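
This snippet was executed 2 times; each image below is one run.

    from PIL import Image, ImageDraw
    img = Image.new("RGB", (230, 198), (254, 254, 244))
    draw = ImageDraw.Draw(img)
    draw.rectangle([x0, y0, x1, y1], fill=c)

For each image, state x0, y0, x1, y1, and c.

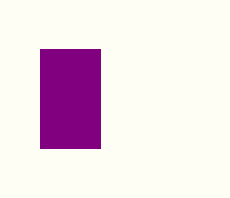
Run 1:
x0 = 40, y0 = 49, x1 = 100, y1 = 148, c = 'purple'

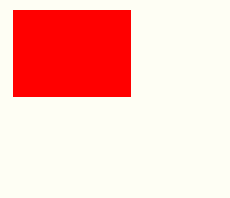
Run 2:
x0 = 13; y0 = 10; x1 = 130; y1 = 96; c = 'red'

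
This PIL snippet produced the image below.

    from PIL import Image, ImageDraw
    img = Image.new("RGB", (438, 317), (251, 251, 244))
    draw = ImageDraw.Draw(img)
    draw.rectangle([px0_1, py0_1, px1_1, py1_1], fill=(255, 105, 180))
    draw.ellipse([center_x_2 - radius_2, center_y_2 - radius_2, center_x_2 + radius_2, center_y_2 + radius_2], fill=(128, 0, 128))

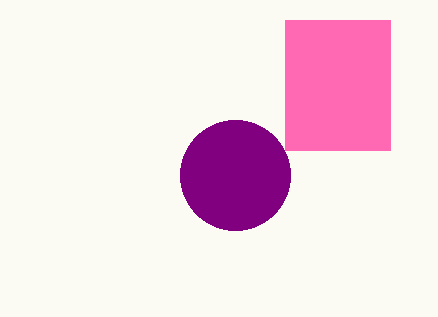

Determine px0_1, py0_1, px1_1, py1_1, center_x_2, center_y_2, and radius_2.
px0_1 = 285
py0_1 = 20
px1_1 = 390
py1_1 = 150
center_x_2 = 235
center_y_2 = 175
radius_2 = 55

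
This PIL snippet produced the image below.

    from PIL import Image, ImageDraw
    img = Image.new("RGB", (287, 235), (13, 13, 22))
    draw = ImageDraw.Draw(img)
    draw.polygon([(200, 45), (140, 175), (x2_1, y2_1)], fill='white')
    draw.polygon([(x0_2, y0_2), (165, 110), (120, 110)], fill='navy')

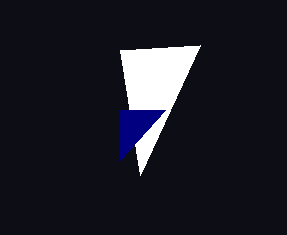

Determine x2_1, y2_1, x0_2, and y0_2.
x2_1 = 120; y2_1 = 50; x0_2 = 120; y0_2 = 160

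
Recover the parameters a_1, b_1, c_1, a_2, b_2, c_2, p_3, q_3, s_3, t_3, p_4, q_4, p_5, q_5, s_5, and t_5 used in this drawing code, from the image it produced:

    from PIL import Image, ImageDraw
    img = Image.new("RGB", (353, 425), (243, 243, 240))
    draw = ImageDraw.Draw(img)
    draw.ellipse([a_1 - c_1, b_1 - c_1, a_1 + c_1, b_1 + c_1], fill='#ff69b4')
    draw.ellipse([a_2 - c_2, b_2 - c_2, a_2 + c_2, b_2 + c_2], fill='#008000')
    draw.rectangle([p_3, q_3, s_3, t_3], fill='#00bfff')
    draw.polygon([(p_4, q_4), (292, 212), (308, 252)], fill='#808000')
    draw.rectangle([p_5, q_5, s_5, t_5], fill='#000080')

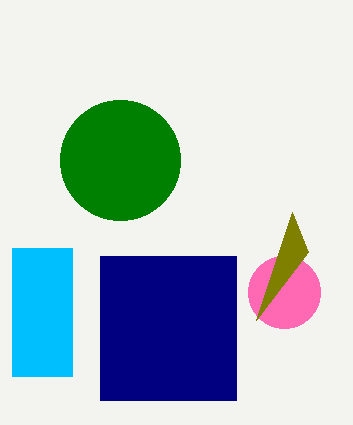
a_1 = 284; b_1 = 292; c_1 = 36; a_2 = 120; b_2 = 160; c_2 = 60; p_3 = 12; q_3 = 248; s_3 = 72; t_3 = 376; p_4 = 256; q_4 = 320; p_5 = 100; q_5 = 256; s_5 = 236; t_5 = 400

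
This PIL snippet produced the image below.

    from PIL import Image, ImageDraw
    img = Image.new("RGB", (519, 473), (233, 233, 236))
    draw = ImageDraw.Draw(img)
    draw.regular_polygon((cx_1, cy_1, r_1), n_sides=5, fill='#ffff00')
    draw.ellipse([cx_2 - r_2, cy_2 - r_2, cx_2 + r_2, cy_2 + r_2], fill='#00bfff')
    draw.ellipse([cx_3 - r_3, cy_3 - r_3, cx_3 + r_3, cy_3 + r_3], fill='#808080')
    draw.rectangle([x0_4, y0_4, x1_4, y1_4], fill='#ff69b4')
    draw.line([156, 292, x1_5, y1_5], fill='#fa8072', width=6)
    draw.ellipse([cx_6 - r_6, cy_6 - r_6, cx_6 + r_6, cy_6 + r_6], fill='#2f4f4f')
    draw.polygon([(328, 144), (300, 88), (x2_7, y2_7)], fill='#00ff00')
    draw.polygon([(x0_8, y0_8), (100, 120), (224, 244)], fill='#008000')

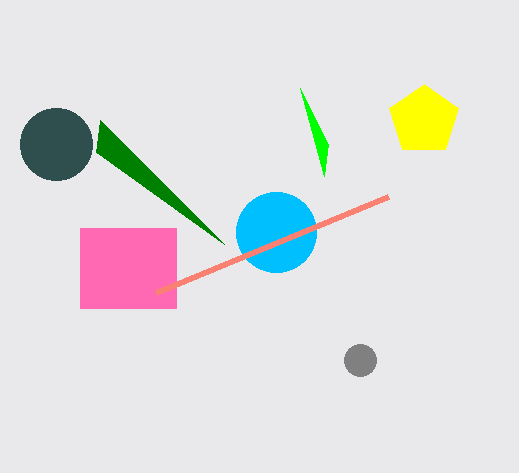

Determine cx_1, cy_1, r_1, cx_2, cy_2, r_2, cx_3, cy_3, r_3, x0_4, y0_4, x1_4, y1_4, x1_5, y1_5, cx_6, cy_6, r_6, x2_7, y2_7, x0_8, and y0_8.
cx_1 = 424
cy_1 = 120
r_1 = 36
cx_2 = 276
cy_2 = 232
r_2 = 40
cx_3 = 360
cy_3 = 360
r_3 = 16
x0_4 = 80
y0_4 = 228
x1_4 = 176
y1_4 = 308
x1_5 = 388
y1_5 = 196
cx_6 = 56
cy_6 = 144
r_6 = 36
x2_7 = 324
y2_7 = 176
x0_8 = 96
y0_8 = 152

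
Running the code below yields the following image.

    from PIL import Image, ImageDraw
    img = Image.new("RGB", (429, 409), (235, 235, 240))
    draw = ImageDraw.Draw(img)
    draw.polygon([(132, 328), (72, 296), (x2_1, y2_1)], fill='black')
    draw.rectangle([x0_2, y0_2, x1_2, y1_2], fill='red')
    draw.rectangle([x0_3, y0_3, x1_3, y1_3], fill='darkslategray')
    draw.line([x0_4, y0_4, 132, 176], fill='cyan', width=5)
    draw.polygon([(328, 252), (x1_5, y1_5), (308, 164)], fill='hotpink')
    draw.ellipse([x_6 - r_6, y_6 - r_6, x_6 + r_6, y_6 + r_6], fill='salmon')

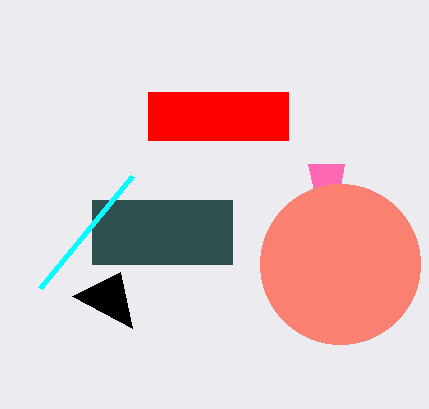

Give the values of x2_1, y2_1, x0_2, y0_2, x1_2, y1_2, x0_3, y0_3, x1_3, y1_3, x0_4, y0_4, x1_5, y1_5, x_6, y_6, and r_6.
x2_1 = 120, y2_1 = 272, x0_2 = 148, y0_2 = 92, x1_2 = 288, y1_2 = 140, x0_3 = 92, y0_3 = 200, x1_3 = 232, y1_3 = 264, x0_4 = 40, y0_4 = 288, x1_5 = 344, y1_5 = 164, x_6 = 340, y_6 = 264, r_6 = 80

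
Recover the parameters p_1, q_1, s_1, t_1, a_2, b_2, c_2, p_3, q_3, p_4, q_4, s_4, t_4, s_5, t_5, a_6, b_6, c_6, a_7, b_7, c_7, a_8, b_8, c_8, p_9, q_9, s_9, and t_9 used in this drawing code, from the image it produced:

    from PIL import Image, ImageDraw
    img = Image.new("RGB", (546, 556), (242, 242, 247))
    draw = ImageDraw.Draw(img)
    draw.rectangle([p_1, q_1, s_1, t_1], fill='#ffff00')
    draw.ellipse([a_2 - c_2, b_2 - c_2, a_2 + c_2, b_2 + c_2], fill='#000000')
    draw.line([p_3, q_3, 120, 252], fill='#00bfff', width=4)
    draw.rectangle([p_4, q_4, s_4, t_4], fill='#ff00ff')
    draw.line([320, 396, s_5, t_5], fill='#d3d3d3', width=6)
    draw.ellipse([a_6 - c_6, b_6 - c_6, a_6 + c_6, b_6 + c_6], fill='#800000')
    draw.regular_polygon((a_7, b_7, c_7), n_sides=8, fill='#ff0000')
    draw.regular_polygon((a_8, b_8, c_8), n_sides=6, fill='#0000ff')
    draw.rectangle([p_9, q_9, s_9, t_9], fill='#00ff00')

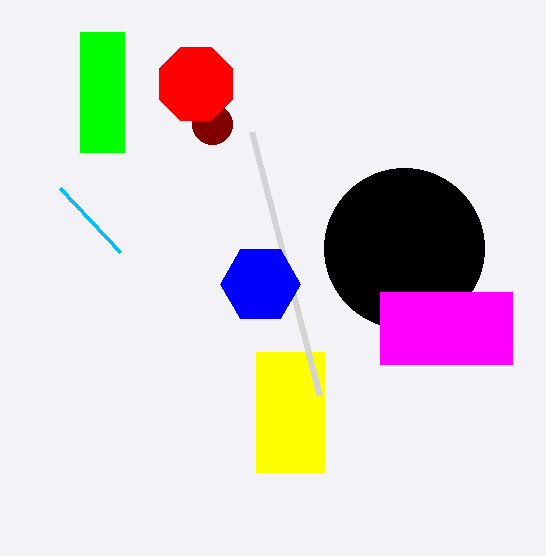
p_1 = 256; q_1 = 352; s_1 = 324; t_1 = 472; a_2 = 404; b_2 = 248; c_2 = 80; p_3 = 60; q_3 = 188; p_4 = 380; q_4 = 292; s_4 = 512; t_4 = 364; s_5 = 252; t_5 = 132; a_6 = 212; b_6 = 124; c_6 = 20; a_7 = 196; b_7 = 84; c_7 = 40; a_8 = 260; b_8 = 284; c_8 = 40; p_9 = 80; q_9 = 32; s_9 = 124; t_9 = 152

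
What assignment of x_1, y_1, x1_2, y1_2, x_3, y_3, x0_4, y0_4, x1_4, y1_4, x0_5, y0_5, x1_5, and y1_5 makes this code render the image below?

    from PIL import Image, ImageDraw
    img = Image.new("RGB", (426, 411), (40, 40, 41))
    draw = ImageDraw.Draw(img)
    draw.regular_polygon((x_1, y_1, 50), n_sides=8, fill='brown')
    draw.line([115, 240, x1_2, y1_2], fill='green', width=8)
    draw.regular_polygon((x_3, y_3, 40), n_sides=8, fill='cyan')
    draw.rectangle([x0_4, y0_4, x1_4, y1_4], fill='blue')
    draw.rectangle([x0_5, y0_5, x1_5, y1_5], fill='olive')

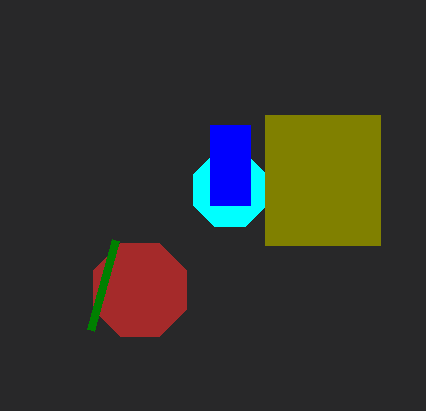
x_1 = 140; y_1 = 290; x1_2 = 90; y1_2 = 330; x_3 = 230; y_3 = 190; x0_4 = 210; y0_4 = 125; x1_4 = 250; y1_4 = 205; x0_5 = 265; y0_5 = 115; x1_5 = 380; y1_5 = 245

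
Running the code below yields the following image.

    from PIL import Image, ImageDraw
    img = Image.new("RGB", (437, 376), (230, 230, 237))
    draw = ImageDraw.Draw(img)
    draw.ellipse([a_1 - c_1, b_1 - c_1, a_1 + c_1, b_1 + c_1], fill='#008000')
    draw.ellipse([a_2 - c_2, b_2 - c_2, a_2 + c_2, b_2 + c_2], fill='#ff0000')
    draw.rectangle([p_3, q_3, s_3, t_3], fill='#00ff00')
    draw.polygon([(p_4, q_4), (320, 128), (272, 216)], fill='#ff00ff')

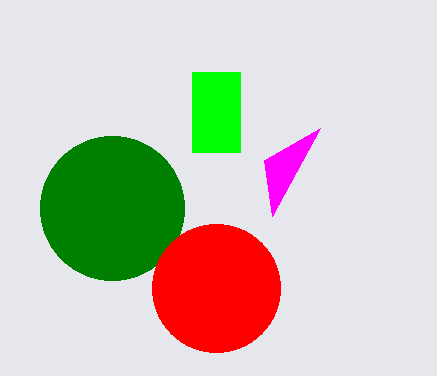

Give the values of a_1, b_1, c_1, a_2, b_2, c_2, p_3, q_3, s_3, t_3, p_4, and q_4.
a_1 = 112, b_1 = 208, c_1 = 72, a_2 = 216, b_2 = 288, c_2 = 64, p_3 = 192, q_3 = 72, s_3 = 240, t_3 = 152, p_4 = 264, q_4 = 160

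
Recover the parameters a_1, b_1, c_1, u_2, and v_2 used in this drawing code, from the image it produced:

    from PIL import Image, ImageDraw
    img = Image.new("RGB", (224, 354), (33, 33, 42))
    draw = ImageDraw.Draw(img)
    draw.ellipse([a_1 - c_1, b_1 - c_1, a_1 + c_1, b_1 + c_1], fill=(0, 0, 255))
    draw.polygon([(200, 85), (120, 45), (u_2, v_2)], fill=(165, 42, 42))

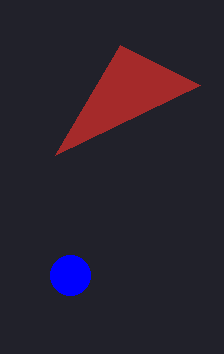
a_1 = 70
b_1 = 275
c_1 = 20
u_2 = 55
v_2 = 155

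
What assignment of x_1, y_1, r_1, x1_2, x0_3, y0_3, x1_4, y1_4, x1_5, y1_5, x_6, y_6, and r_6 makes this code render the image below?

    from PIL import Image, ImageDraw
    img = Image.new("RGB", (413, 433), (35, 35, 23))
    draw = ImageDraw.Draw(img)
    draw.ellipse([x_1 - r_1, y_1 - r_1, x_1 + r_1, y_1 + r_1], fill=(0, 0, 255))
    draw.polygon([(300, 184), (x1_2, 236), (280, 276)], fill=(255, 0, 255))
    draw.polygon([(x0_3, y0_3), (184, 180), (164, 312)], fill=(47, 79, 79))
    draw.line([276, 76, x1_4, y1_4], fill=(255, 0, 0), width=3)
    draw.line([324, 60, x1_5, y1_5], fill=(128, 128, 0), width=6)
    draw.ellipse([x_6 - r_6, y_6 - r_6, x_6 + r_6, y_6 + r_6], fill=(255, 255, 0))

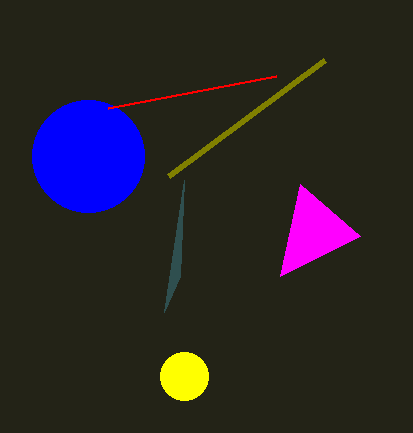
x_1 = 88
y_1 = 156
r_1 = 56
x1_2 = 360
x0_3 = 180
y0_3 = 276
x1_4 = 108
y1_4 = 108
x1_5 = 168
y1_5 = 176
x_6 = 184
y_6 = 376
r_6 = 24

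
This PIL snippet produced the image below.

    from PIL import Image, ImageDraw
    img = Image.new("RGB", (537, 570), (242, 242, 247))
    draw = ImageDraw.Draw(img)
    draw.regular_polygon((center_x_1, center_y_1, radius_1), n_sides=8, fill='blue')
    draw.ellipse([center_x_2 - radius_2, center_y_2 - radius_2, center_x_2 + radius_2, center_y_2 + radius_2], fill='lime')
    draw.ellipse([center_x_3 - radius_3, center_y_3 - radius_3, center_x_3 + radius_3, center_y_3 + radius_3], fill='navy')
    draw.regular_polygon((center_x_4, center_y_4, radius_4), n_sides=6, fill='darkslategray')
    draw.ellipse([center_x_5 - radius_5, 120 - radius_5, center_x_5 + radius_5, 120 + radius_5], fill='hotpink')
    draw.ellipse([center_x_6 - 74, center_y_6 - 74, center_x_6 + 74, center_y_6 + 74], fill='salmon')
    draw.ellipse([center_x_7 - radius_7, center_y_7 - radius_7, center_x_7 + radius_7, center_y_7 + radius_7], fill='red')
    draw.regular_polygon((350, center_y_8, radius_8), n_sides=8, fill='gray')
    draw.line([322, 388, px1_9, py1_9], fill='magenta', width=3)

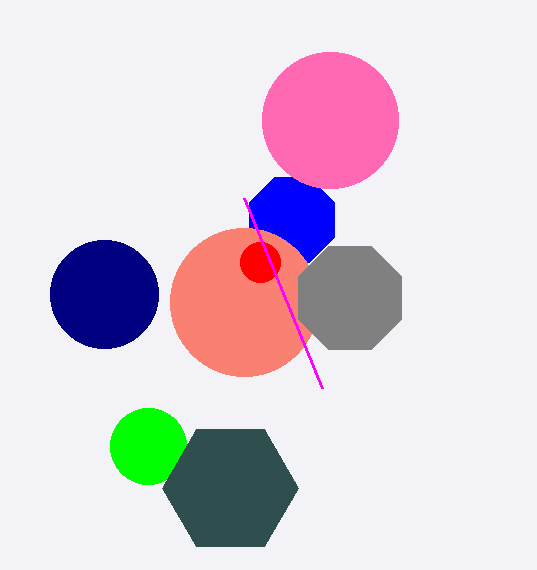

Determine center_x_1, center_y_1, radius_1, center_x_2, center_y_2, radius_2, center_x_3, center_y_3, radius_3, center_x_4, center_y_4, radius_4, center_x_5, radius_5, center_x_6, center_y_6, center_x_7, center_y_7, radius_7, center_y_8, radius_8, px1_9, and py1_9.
center_x_1 = 292
center_y_1 = 220
radius_1 = 46
center_x_2 = 148
center_y_2 = 446
radius_2 = 38
center_x_3 = 104
center_y_3 = 294
radius_3 = 54
center_x_4 = 230
center_y_4 = 488
radius_4 = 68
center_x_5 = 330
radius_5 = 68
center_x_6 = 244
center_y_6 = 302
center_x_7 = 260
center_y_7 = 262
radius_7 = 20
center_y_8 = 298
radius_8 = 56
px1_9 = 244
py1_9 = 198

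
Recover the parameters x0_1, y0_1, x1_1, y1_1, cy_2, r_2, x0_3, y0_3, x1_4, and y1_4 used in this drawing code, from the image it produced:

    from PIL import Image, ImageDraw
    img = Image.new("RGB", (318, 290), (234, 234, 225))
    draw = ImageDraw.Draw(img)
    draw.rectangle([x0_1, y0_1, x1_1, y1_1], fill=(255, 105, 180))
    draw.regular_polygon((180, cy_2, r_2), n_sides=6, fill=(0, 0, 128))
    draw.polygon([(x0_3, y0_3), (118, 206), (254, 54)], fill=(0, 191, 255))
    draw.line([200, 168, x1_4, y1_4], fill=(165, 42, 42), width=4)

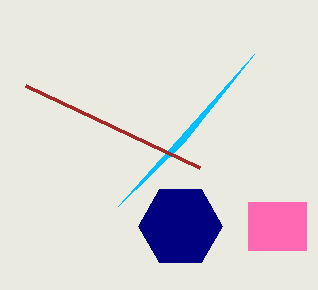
x0_1 = 248; y0_1 = 202; x1_1 = 306; y1_1 = 250; cy_2 = 226; r_2 = 42; x0_3 = 184; y0_3 = 142; x1_4 = 26; y1_4 = 86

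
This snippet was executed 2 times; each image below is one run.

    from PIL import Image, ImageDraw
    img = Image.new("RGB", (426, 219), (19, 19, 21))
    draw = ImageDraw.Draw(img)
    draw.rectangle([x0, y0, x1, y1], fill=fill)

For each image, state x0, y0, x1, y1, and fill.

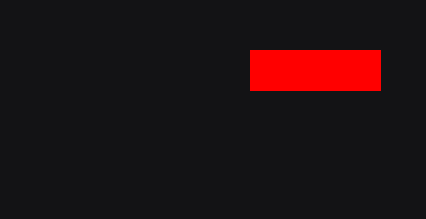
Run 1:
x0 = 250
y0 = 50
x1 = 380
y1 = 90
fill = 'red'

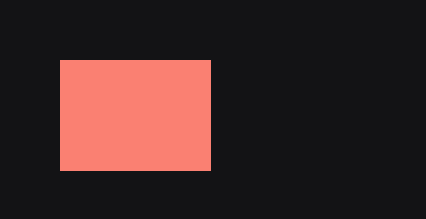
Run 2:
x0 = 60
y0 = 60
x1 = 210
y1 = 170
fill = 'salmon'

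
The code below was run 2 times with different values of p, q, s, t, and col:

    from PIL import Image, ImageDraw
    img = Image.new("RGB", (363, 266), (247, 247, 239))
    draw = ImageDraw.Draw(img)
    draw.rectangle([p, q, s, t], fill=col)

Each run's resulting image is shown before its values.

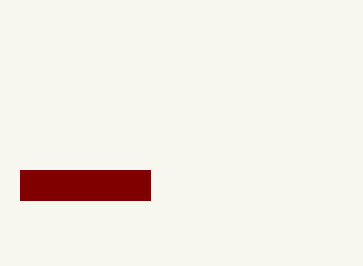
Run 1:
p = 20; q = 170; s = 150; t = 200; col = 'maroon'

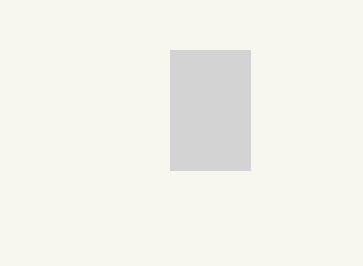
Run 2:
p = 170; q = 50; s = 250; t = 170; col = 'lightgray'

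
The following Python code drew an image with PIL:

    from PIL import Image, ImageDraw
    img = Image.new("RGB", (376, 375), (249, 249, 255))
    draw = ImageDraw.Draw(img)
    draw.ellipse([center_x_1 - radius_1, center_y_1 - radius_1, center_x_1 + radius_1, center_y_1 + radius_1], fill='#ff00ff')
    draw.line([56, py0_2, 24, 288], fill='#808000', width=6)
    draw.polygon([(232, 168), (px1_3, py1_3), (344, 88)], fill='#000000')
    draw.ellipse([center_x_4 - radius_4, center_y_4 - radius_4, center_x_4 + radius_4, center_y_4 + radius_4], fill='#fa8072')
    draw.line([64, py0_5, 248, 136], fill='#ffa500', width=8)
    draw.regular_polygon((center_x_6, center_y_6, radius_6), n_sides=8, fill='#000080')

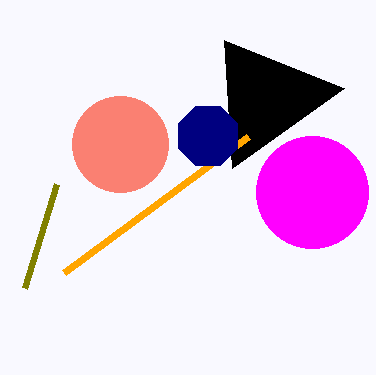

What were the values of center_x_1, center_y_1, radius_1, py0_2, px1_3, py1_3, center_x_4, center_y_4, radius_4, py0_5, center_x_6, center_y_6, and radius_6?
center_x_1 = 312; center_y_1 = 192; radius_1 = 56; py0_2 = 184; px1_3 = 224; py1_3 = 40; center_x_4 = 120; center_y_4 = 144; radius_4 = 48; py0_5 = 272; center_x_6 = 208; center_y_6 = 136; radius_6 = 32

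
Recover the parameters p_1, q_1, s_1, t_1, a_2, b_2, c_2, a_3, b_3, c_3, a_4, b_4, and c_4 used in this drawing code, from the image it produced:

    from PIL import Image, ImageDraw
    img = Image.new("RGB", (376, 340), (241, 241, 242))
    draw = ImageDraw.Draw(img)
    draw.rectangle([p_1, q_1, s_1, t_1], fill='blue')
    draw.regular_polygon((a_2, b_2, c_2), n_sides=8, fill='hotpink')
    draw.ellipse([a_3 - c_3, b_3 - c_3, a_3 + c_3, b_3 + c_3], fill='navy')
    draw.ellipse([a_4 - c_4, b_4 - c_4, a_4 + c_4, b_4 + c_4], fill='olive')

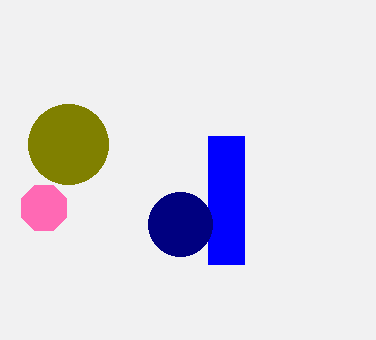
p_1 = 208; q_1 = 136; s_1 = 244; t_1 = 264; a_2 = 44; b_2 = 208; c_2 = 24; a_3 = 180; b_3 = 224; c_3 = 32; a_4 = 68; b_4 = 144; c_4 = 40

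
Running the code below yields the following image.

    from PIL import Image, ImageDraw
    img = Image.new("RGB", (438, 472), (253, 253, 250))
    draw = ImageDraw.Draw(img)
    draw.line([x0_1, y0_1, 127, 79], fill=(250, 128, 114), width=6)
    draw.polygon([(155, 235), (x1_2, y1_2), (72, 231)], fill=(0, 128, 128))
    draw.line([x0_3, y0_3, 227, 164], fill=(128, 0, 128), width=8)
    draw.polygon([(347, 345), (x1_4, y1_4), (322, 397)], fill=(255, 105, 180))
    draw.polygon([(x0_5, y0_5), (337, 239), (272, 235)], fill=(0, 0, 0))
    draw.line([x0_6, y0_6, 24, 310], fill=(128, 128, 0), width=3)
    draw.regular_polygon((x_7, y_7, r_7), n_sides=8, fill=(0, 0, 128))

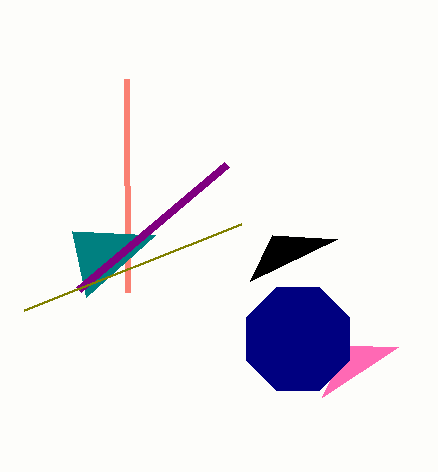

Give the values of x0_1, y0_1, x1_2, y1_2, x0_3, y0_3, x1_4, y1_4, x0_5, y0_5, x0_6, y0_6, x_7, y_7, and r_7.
x0_1 = 128; y0_1 = 292; x1_2 = 86; y1_2 = 297; x0_3 = 79; y0_3 = 289; x1_4 = 398; y1_4 = 347; x0_5 = 250; y0_5 = 281; x0_6 = 241; y0_6 = 224; x_7 = 298; y_7 = 339; r_7 = 56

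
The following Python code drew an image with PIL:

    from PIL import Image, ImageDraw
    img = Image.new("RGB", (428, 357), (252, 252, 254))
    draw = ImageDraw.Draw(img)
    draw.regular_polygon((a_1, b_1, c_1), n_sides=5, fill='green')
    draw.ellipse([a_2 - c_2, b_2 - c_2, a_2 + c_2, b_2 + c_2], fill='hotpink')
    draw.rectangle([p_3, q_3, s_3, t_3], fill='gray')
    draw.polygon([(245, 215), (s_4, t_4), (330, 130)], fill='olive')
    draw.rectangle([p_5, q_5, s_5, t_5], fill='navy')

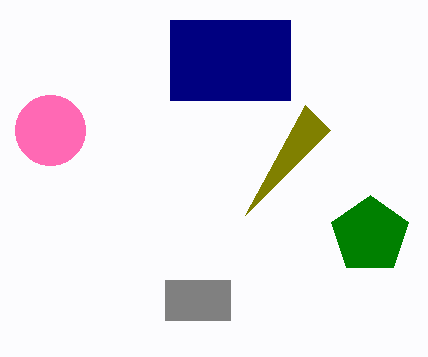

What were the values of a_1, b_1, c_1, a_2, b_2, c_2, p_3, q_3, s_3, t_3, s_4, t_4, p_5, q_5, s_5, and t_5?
a_1 = 370; b_1 = 235; c_1 = 40; a_2 = 50; b_2 = 130; c_2 = 35; p_3 = 165; q_3 = 280; s_3 = 230; t_3 = 320; s_4 = 305; t_4 = 105; p_5 = 170; q_5 = 20; s_5 = 290; t_5 = 100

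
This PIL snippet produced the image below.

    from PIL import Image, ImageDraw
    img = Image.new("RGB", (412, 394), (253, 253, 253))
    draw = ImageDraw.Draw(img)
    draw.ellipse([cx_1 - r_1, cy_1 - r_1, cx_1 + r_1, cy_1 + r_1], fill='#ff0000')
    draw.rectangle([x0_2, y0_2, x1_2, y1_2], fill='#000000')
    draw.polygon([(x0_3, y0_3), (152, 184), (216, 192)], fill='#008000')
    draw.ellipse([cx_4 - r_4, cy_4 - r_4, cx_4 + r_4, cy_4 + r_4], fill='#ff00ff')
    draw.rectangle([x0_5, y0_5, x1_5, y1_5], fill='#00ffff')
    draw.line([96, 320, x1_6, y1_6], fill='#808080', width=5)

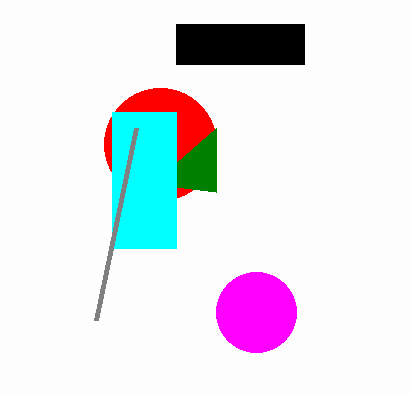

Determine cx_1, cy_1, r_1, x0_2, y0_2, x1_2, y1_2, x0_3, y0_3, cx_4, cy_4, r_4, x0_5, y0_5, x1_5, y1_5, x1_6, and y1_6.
cx_1 = 160; cy_1 = 144; r_1 = 56; x0_2 = 176; y0_2 = 24; x1_2 = 304; y1_2 = 64; x0_3 = 216; y0_3 = 128; cx_4 = 256; cy_4 = 312; r_4 = 40; x0_5 = 112; y0_5 = 112; x1_5 = 176; y1_5 = 248; x1_6 = 136; y1_6 = 128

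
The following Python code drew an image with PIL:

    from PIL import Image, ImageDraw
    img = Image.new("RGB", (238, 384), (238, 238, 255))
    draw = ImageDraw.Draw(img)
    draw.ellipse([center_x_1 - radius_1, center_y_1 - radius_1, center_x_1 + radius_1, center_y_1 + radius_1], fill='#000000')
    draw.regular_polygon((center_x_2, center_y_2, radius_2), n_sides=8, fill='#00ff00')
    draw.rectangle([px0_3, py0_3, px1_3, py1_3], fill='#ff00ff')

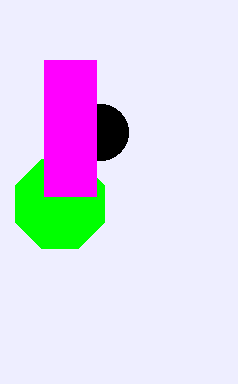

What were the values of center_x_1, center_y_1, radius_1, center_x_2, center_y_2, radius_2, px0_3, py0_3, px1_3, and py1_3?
center_x_1 = 100; center_y_1 = 132; radius_1 = 28; center_x_2 = 60; center_y_2 = 204; radius_2 = 48; px0_3 = 44; py0_3 = 60; px1_3 = 96; py1_3 = 196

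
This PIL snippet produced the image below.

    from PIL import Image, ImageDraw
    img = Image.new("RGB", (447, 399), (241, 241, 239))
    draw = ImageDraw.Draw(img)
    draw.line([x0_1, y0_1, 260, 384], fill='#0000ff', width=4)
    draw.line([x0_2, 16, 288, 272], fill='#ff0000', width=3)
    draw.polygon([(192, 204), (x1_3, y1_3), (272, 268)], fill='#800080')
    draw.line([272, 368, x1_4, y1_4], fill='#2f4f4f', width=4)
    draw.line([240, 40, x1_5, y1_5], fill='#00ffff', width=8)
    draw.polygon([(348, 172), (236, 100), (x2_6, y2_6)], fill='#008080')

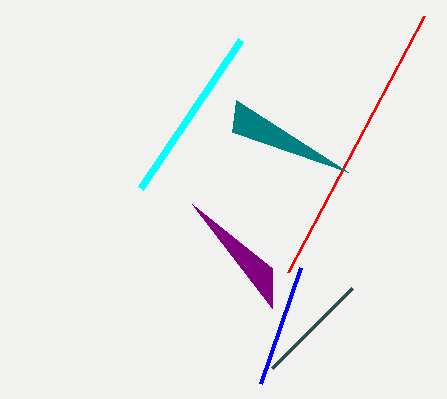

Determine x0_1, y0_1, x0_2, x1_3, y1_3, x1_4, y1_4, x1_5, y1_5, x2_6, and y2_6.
x0_1 = 300, y0_1 = 268, x0_2 = 424, x1_3 = 272, y1_3 = 308, x1_4 = 352, y1_4 = 288, x1_5 = 140, y1_5 = 188, x2_6 = 232, y2_6 = 132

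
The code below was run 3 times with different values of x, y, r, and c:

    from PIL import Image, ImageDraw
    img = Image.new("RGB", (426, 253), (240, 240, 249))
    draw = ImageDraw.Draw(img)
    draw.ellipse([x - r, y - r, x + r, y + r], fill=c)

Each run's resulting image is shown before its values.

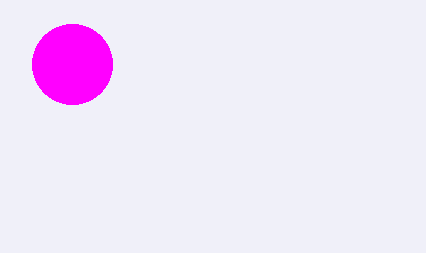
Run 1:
x = 72; y = 64; r = 40; c = 'magenta'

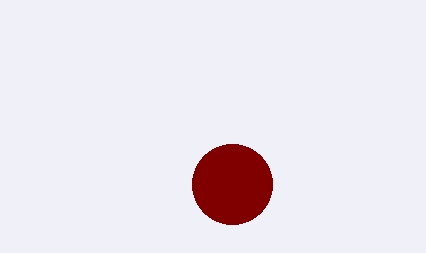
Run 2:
x = 232
y = 184
r = 40
c = 'maroon'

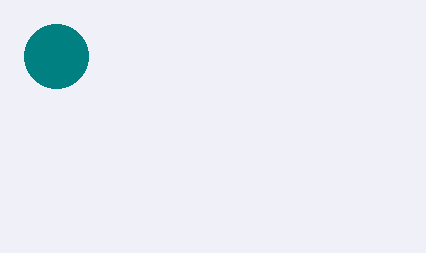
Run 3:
x = 56; y = 56; r = 32; c = 'teal'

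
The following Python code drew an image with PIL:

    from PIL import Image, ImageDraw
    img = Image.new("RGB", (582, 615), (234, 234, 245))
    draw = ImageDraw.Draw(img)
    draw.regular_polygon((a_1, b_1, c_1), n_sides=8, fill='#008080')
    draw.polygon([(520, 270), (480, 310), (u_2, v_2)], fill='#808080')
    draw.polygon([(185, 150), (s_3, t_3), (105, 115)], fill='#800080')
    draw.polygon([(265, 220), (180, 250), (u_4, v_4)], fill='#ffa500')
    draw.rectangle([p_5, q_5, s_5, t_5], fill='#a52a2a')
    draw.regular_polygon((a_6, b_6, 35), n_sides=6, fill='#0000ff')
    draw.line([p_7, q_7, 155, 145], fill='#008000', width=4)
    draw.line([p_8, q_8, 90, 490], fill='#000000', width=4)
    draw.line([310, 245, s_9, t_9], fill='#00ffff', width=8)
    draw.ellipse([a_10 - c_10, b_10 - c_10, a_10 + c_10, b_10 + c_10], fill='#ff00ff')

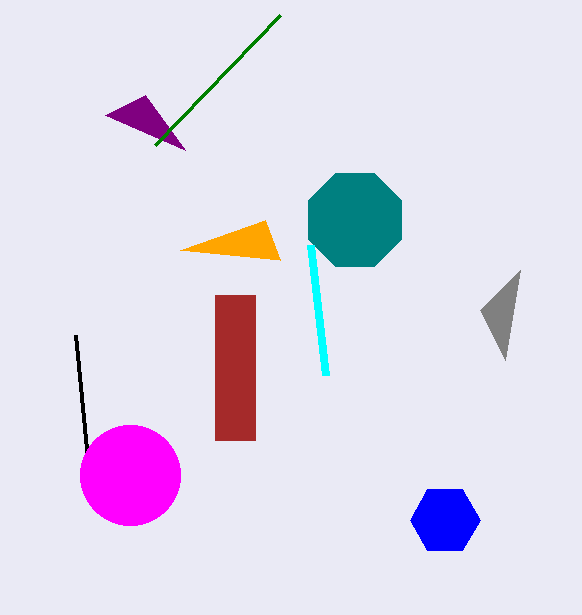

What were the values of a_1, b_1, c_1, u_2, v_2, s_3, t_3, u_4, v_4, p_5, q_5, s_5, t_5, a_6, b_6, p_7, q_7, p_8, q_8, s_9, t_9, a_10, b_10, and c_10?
a_1 = 355, b_1 = 220, c_1 = 50, u_2 = 505, v_2 = 360, s_3 = 145, t_3 = 95, u_4 = 280, v_4 = 260, p_5 = 215, q_5 = 295, s_5 = 255, t_5 = 440, a_6 = 445, b_6 = 520, p_7 = 280, q_7 = 15, p_8 = 75, q_8 = 335, s_9 = 325, t_9 = 375, a_10 = 130, b_10 = 475, c_10 = 50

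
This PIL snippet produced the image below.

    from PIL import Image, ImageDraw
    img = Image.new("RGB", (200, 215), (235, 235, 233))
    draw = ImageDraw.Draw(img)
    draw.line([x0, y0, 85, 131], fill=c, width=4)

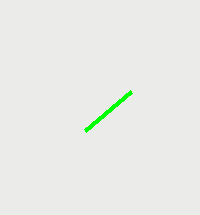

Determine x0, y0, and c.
x0 = 131; y0 = 92; c = 'lime'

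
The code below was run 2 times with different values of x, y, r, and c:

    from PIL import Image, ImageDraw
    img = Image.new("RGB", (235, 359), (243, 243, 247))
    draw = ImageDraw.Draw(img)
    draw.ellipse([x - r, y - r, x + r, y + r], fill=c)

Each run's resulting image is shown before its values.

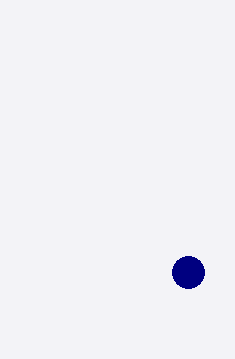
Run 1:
x = 188, y = 272, r = 16, c = 'navy'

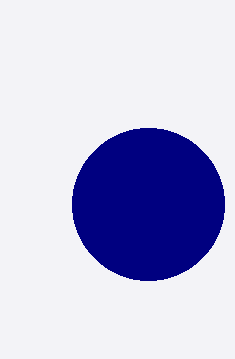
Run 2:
x = 148, y = 204, r = 76, c = 'navy'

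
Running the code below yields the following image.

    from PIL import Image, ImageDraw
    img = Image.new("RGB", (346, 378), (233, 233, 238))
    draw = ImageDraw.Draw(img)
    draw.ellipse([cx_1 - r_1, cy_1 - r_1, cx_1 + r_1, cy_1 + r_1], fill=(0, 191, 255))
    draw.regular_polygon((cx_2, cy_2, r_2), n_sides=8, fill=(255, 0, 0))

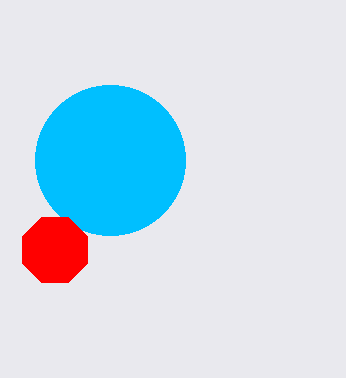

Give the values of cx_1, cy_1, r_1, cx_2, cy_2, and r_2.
cx_1 = 110; cy_1 = 160; r_1 = 75; cx_2 = 55; cy_2 = 250; r_2 = 35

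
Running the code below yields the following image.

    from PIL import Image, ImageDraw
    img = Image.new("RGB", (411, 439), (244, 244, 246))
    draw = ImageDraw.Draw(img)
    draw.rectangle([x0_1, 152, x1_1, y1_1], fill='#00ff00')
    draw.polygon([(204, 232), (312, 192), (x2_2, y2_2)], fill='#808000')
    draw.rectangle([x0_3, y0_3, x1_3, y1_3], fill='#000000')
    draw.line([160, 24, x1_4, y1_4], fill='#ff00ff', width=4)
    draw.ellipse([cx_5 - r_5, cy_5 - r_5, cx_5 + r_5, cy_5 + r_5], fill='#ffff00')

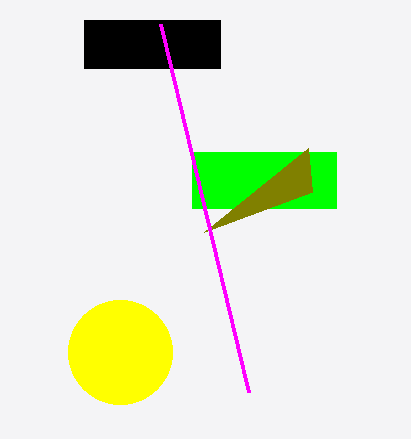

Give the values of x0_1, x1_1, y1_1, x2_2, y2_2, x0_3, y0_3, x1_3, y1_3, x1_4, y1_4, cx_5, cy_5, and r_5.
x0_1 = 192
x1_1 = 336
y1_1 = 208
x2_2 = 308
y2_2 = 148
x0_3 = 84
y0_3 = 20
x1_3 = 220
y1_3 = 68
x1_4 = 248
y1_4 = 392
cx_5 = 120
cy_5 = 352
r_5 = 52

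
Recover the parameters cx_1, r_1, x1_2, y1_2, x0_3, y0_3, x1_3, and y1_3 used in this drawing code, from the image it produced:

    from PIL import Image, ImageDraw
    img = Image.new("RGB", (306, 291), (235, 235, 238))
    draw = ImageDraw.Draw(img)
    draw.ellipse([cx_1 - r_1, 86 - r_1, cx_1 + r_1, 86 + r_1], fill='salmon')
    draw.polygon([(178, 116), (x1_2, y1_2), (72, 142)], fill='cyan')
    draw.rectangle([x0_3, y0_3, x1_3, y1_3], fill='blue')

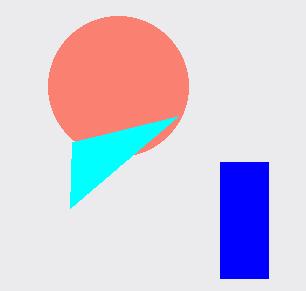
cx_1 = 118; r_1 = 70; x1_2 = 70; y1_2 = 208; x0_3 = 220; y0_3 = 162; x1_3 = 268; y1_3 = 278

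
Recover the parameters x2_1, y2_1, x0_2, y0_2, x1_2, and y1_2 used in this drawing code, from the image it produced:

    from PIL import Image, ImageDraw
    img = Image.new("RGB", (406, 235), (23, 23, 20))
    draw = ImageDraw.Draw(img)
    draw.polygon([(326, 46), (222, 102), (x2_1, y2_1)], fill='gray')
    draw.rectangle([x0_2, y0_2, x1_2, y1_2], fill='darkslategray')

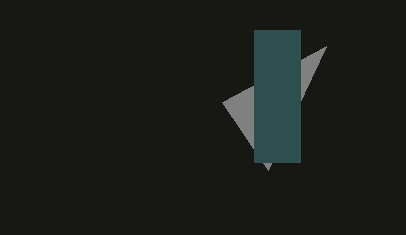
x2_1 = 268; y2_1 = 170; x0_2 = 254; y0_2 = 30; x1_2 = 300; y1_2 = 162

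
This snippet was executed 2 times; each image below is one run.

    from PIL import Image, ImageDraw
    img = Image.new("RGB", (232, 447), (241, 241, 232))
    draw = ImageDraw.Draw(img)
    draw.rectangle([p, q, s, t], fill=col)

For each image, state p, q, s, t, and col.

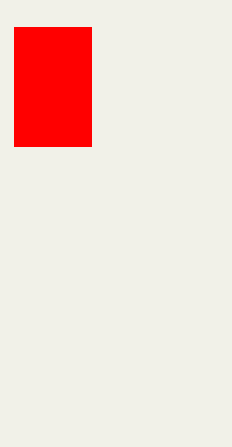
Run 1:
p = 14, q = 27, s = 91, t = 146, col = 'red'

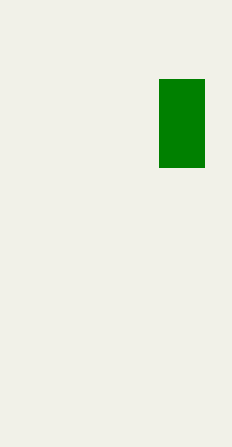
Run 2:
p = 159
q = 79
s = 204
t = 167
col = 'green'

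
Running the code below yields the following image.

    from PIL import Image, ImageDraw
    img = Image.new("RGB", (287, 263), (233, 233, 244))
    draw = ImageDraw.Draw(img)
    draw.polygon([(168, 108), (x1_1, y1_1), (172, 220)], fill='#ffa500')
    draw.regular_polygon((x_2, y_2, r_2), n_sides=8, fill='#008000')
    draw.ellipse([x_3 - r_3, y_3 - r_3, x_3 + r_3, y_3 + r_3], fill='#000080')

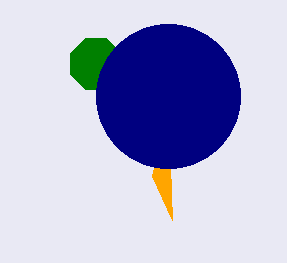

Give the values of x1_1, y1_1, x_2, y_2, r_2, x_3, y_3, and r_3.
x1_1 = 152; y1_1 = 176; x_2 = 96; y_2 = 64; r_2 = 28; x_3 = 168; y_3 = 96; r_3 = 72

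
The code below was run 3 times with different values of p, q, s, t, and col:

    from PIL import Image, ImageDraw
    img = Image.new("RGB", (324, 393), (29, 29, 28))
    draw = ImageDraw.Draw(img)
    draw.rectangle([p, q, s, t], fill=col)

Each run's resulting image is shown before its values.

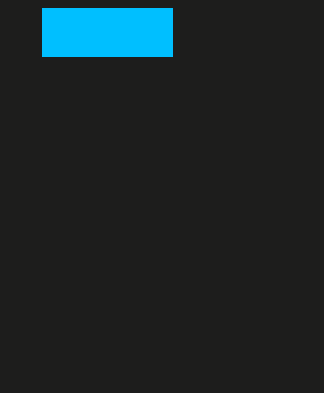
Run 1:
p = 42; q = 8; s = 172; t = 56; col = 'deepskyblue'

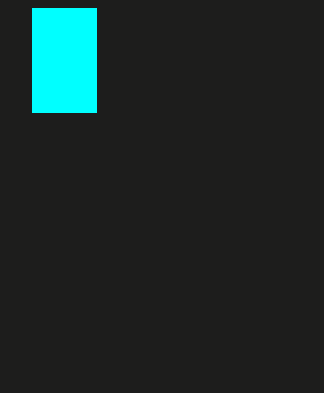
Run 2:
p = 32, q = 8, s = 96, t = 112, col = 'cyan'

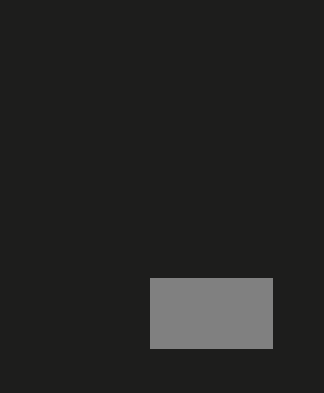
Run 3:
p = 150; q = 278; s = 272; t = 348; col = 'gray'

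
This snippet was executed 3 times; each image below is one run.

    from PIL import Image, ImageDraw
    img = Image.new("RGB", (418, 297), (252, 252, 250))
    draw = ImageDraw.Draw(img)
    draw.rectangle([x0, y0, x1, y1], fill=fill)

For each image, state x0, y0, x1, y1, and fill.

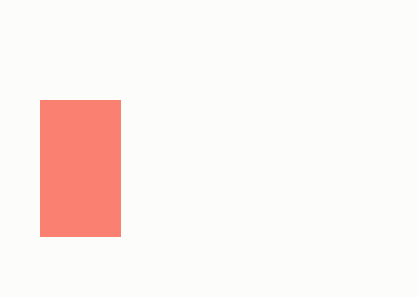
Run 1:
x0 = 40; y0 = 100; x1 = 120; y1 = 236; fill = 'salmon'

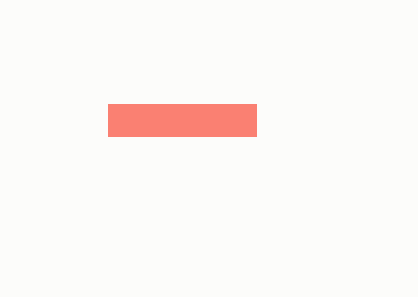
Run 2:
x0 = 108
y0 = 104
x1 = 256
y1 = 136
fill = 'salmon'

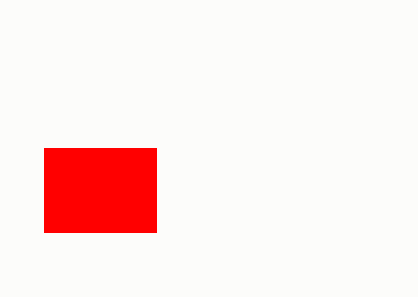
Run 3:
x0 = 44
y0 = 148
x1 = 156
y1 = 232
fill = 'red'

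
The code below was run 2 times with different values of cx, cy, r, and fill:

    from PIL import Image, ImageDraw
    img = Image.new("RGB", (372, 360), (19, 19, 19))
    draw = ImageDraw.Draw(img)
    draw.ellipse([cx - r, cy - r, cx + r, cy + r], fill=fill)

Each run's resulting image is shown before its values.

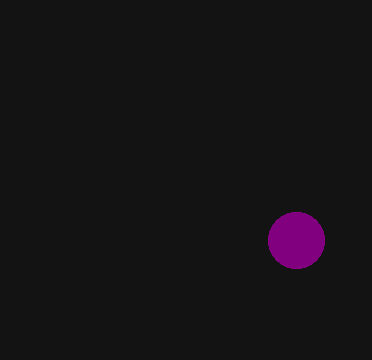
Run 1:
cx = 296; cy = 240; r = 28; fill = 'purple'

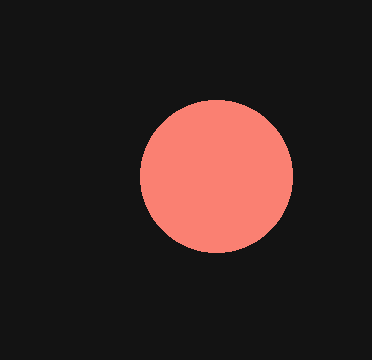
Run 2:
cx = 216, cy = 176, r = 76, fill = 'salmon'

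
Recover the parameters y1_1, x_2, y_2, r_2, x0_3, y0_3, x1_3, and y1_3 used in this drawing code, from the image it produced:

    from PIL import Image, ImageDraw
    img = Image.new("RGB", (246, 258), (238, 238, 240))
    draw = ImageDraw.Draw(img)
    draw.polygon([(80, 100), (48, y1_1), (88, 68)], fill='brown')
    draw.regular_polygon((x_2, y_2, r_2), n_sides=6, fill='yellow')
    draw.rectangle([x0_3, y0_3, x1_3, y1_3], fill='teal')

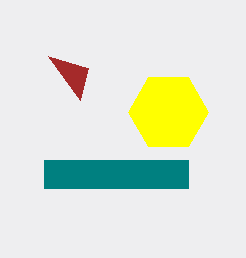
y1_1 = 56
x_2 = 168
y_2 = 112
r_2 = 40
x0_3 = 44
y0_3 = 160
x1_3 = 188
y1_3 = 188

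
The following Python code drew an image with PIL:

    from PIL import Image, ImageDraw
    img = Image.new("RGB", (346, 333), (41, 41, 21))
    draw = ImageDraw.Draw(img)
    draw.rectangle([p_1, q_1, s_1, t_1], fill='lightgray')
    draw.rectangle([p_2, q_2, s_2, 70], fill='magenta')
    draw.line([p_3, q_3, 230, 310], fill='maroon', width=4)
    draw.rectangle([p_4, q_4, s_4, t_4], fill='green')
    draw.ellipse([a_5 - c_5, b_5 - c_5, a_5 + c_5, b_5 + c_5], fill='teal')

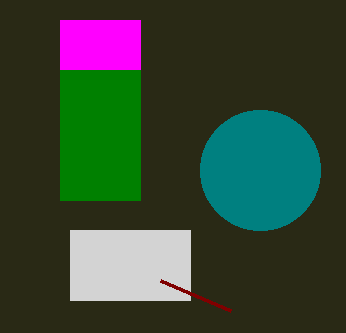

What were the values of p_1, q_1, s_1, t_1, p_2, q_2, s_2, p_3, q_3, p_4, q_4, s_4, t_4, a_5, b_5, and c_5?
p_1 = 70, q_1 = 230, s_1 = 190, t_1 = 300, p_2 = 60, q_2 = 20, s_2 = 140, p_3 = 160, q_3 = 280, p_4 = 60, q_4 = 70, s_4 = 140, t_4 = 200, a_5 = 260, b_5 = 170, c_5 = 60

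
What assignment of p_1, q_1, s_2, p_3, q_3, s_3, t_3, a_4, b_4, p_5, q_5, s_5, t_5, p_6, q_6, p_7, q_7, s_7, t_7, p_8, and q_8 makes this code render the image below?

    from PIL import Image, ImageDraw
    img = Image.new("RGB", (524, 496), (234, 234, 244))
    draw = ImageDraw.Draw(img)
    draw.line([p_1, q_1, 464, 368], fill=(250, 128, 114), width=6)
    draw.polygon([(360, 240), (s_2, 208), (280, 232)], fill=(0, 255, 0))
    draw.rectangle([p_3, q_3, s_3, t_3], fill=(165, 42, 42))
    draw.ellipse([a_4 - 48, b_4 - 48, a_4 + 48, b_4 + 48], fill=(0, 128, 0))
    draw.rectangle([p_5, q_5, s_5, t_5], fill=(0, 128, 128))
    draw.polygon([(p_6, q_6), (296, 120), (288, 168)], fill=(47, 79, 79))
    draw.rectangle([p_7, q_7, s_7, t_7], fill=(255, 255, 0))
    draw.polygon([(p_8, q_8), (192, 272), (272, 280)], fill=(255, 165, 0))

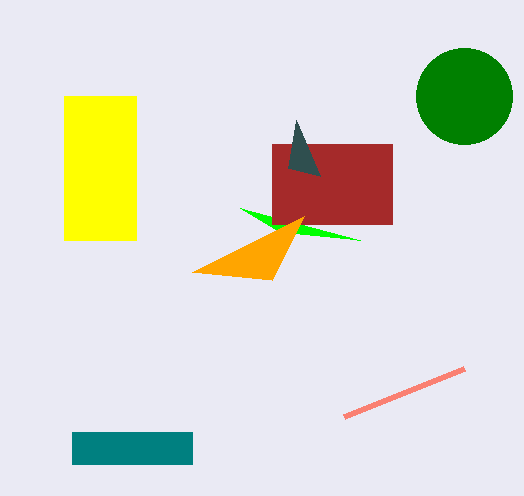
p_1 = 344
q_1 = 416
s_2 = 240
p_3 = 272
q_3 = 144
s_3 = 392
t_3 = 224
a_4 = 464
b_4 = 96
p_5 = 72
q_5 = 432
s_5 = 192
t_5 = 464
p_6 = 320
q_6 = 176
p_7 = 64
q_7 = 96
s_7 = 136
t_7 = 240
p_8 = 304
q_8 = 216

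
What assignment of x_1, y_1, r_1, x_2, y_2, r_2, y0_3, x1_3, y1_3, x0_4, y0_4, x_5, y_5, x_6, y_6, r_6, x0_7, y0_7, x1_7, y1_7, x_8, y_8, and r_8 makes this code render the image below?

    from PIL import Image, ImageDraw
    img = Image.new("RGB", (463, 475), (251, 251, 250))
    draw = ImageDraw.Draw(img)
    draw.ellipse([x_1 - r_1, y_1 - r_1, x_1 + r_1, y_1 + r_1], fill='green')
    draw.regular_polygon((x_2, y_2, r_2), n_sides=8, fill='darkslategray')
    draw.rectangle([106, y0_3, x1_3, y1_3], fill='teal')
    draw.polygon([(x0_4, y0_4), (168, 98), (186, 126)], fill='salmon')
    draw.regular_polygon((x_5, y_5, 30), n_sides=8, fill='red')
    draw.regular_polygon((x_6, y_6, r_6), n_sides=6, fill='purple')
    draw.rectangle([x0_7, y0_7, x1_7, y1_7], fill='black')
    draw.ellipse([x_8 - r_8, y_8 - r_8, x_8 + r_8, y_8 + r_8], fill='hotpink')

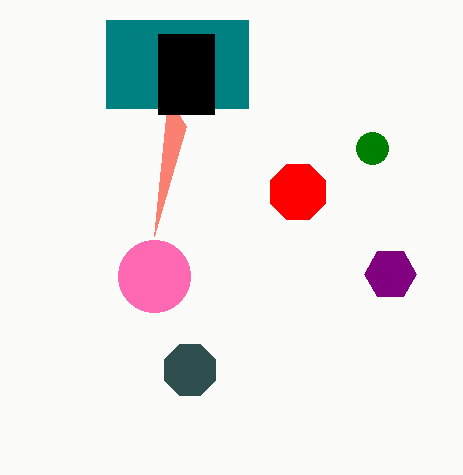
x_1 = 372
y_1 = 148
r_1 = 16
x_2 = 190
y_2 = 370
r_2 = 28
y0_3 = 20
x1_3 = 248
y1_3 = 108
x0_4 = 154
y0_4 = 236
x_5 = 298
y_5 = 192
x_6 = 390
y_6 = 274
r_6 = 26
x0_7 = 158
y0_7 = 34
x1_7 = 214
y1_7 = 114
x_8 = 154
y_8 = 276
r_8 = 36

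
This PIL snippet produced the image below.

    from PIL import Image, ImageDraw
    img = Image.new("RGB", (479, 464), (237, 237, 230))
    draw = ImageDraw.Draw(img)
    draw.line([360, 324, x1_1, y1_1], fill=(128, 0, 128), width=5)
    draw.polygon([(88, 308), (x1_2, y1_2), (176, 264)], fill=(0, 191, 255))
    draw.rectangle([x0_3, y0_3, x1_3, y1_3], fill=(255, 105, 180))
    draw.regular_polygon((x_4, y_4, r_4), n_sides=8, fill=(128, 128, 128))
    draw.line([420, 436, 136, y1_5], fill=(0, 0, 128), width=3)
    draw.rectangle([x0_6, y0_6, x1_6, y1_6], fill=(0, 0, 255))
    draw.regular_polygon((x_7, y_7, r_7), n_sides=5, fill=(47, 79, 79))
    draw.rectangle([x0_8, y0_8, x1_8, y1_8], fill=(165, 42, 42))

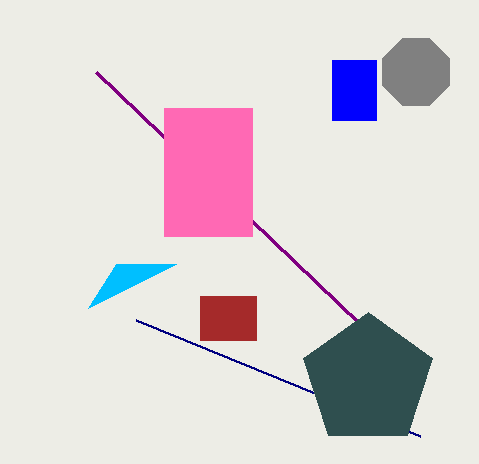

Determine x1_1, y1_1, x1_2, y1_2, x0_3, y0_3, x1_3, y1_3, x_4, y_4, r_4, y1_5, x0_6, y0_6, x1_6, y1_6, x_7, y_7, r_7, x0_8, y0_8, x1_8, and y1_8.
x1_1 = 96, y1_1 = 72, x1_2 = 116, y1_2 = 264, x0_3 = 164, y0_3 = 108, x1_3 = 252, y1_3 = 236, x_4 = 416, y_4 = 72, r_4 = 36, y1_5 = 320, x0_6 = 332, y0_6 = 60, x1_6 = 376, y1_6 = 120, x_7 = 368, y_7 = 380, r_7 = 68, x0_8 = 200, y0_8 = 296, x1_8 = 256, y1_8 = 340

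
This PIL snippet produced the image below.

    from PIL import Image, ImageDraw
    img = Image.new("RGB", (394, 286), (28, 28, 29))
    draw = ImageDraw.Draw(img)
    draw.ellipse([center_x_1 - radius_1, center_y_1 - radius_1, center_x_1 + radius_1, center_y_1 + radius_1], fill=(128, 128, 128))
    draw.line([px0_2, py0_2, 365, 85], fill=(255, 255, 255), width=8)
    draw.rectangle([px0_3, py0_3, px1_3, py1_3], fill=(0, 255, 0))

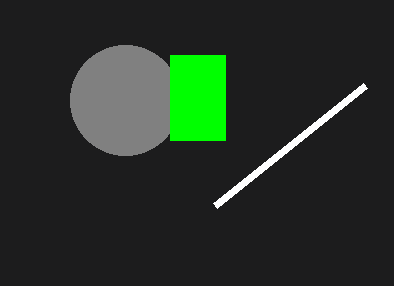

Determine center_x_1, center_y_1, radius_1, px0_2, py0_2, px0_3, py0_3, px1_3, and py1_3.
center_x_1 = 125; center_y_1 = 100; radius_1 = 55; px0_2 = 215; py0_2 = 205; px0_3 = 170; py0_3 = 55; px1_3 = 225; py1_3 = 140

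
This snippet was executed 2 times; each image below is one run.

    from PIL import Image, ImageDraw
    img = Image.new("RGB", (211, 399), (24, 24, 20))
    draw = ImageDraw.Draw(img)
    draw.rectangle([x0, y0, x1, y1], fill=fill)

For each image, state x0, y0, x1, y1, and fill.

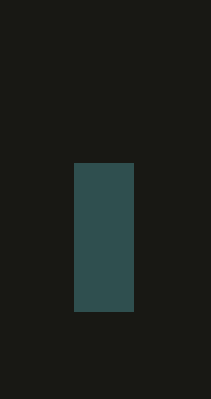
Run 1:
x0 = 74, y0 = 163, x1 = 133, y1 = 311, fill = 'darkslategray'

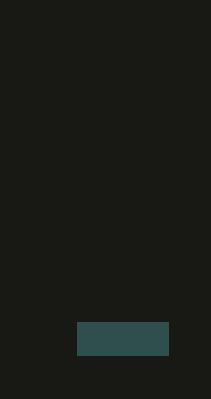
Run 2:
x0 = 77
y0 = 322
x1 = 168
y1 = 355
fill = 'darkslategray'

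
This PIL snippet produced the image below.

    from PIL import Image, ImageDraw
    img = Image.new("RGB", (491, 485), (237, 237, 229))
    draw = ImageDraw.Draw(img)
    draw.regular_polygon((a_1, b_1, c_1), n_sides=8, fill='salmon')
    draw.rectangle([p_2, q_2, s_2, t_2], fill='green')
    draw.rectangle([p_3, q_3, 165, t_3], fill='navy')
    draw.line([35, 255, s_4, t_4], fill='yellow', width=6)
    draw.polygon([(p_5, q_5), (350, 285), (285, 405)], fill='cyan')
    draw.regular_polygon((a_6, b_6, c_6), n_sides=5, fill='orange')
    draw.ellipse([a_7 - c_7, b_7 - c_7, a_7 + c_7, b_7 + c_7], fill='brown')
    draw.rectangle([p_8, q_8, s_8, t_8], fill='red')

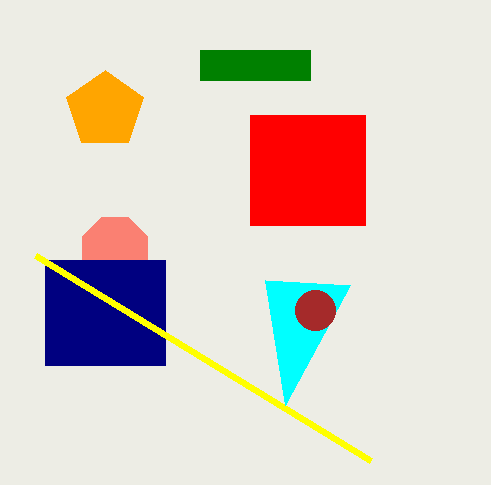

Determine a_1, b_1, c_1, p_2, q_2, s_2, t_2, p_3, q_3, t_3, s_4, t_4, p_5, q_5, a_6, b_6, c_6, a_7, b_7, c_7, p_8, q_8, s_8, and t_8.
a_1 = 115, b_1 = 250, c_1 = 35, p_2 = 200, q_2 = 50, s_2 = 310, t_2 = 80, p_3 = 45, q_3 = 260, t_3 = 365, s_4 = 370, t_4 = 460, p_5 = 265, q_5 = 280, a_6 = 105, b_6 = 110, c_6 = 40, a_7 = 315, b_7 = 310, c_7 = 20, p_8 = 250, q_8 = 115, s_8 = 365, t_8 = 225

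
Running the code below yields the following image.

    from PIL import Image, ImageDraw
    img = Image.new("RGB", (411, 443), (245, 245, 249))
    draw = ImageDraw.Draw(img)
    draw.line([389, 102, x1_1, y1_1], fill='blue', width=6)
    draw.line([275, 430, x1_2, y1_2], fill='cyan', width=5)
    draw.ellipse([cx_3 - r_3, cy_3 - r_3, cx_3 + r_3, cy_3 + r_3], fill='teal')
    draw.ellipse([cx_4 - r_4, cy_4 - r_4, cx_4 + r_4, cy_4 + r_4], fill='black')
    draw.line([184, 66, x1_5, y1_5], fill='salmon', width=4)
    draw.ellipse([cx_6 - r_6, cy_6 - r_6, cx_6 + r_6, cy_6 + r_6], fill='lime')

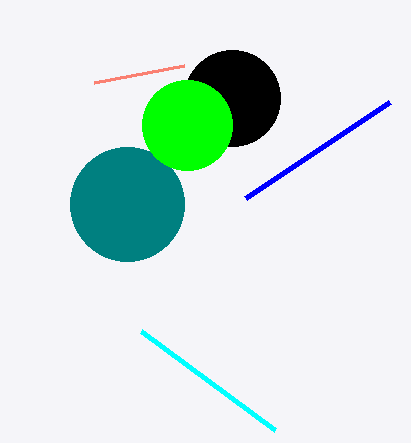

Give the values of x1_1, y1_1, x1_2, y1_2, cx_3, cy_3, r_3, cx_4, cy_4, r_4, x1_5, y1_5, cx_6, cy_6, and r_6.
x1_1 = 245
y1_1 = 198
x1_2 = 141
y1_2 = 331
cx_3 = 127
cy_3 = 204
r_3 = 57
cx_4 = 232
cy_4 = 98
r_4 = 48
x1_5 = 94
y1_5 = 83
cx_6 = 187
cy_6 = 125
r_6 = 45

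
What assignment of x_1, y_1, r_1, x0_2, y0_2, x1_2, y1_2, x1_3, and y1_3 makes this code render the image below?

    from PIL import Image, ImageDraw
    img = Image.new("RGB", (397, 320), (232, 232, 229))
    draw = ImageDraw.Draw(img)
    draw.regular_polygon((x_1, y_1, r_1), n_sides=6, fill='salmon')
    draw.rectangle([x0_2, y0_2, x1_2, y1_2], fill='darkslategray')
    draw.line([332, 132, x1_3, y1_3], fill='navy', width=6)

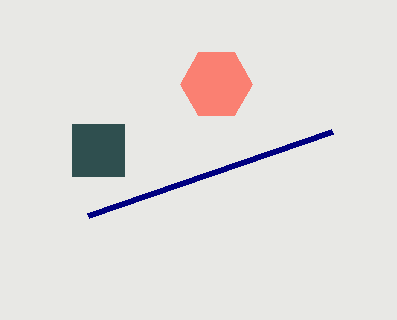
x_1 = 216, y_1 = 84, r_1 = 36, x0_2 = 72, y0_2 = 124, x1_2 = 124, y1_2 = 176, x1_3 = 88, y1_3 = 216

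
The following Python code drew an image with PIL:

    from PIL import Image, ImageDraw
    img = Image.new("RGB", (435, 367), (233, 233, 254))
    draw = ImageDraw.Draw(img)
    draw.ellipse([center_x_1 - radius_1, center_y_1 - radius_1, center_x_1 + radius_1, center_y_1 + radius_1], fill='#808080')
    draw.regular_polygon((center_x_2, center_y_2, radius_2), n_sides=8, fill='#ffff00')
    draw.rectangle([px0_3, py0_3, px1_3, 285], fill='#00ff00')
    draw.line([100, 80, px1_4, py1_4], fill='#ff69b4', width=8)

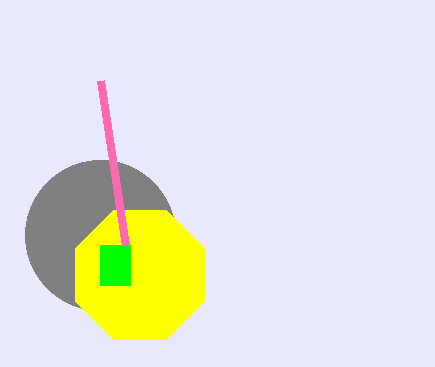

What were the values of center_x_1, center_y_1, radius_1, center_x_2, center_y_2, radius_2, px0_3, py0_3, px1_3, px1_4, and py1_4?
center_x_1 = 100
center_y_1 = 235
radius_1 = 75
center_x_2 = 140
center_y_2 = 275
radius_2 = 70
px0_3 = 100
py0_3 = 245
px1_3 = 130
px1_4 = 125
py1_4 = 245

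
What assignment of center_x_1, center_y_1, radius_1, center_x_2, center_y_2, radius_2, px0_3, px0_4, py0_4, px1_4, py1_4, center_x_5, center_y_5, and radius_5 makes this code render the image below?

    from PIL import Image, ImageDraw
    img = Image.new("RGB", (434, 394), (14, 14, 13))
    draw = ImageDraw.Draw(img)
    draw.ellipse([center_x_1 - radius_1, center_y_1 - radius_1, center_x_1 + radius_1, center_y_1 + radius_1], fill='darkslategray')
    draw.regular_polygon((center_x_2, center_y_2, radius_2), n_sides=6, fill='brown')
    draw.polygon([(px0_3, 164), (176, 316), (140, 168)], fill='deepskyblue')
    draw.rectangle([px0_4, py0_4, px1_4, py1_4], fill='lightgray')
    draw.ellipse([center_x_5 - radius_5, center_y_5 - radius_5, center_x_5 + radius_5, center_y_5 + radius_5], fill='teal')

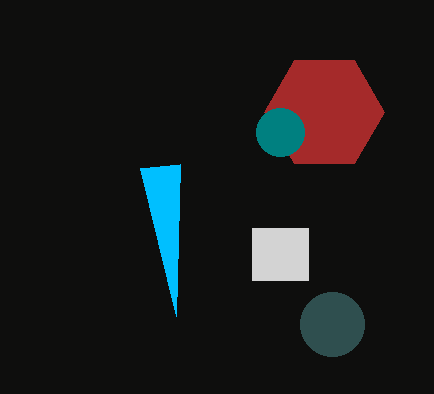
center_x_1 = 332
center_y_1 = 324
radius_1 = 32
center_x_2 = 324
center_y_2 = 112
radius_2 = 60
px0_3 = 180
px0_4 = 252
py0_4 = 228
px1_4 = 308
py1_4 = 280
center_x_5 = 280
center_y_5 = 132
radius_5 = 24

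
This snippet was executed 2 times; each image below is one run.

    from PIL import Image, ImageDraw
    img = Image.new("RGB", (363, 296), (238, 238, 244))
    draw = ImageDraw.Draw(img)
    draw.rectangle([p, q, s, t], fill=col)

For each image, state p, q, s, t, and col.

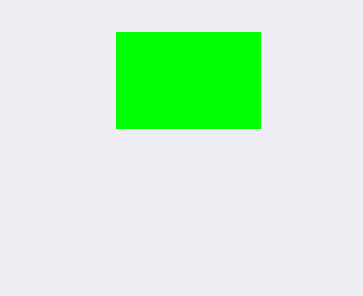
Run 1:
p = 116; q = 32; s = 260; t = 128; col = 'lime'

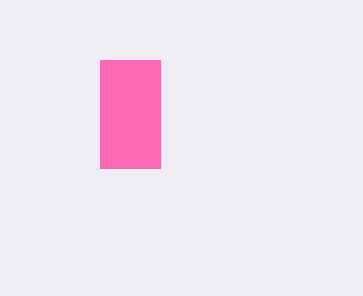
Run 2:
p = 100, q = 60, s = 160, t = 168, col = 'hotpink'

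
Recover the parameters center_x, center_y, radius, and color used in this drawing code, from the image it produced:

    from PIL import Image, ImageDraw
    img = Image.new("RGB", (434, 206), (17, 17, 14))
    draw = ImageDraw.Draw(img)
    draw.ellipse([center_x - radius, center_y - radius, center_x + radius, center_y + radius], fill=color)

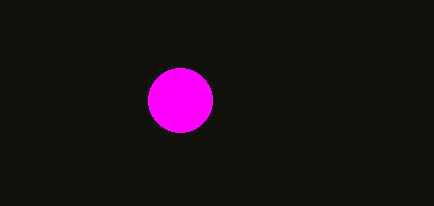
center_x = 180; center_y = 100; radius = 32; color = 'magenta'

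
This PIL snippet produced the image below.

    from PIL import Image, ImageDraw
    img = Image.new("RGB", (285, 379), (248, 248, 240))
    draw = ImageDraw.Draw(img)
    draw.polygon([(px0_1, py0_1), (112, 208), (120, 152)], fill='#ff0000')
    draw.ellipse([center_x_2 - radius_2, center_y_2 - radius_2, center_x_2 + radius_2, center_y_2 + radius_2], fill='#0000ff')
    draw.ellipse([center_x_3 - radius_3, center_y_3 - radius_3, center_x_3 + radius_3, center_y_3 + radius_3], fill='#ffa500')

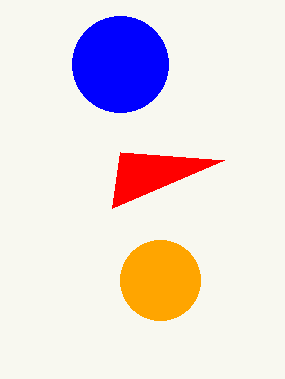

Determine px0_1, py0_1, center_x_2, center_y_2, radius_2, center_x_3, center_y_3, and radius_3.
px0_1 = 224
py0_1 = 160
center_x_2 = 120
center_y_2 = 64
radius_2 = 48
center_x_3 = 160
center_y_3 = 280
radius_3 = 40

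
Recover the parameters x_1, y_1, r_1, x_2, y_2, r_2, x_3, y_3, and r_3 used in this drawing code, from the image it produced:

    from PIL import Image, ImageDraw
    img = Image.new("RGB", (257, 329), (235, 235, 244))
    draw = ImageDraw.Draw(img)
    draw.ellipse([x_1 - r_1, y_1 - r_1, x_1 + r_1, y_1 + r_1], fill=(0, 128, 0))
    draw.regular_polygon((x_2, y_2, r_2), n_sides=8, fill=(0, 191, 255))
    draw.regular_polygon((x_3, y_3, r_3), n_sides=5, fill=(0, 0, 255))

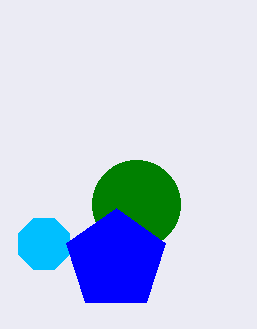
x_1 = 136
y_1 = 204
r_1 = 44
x_2 = 44
y_2 = 244
r_2 = 28
x_3 = 116
y_3 = 260
r_3 = 52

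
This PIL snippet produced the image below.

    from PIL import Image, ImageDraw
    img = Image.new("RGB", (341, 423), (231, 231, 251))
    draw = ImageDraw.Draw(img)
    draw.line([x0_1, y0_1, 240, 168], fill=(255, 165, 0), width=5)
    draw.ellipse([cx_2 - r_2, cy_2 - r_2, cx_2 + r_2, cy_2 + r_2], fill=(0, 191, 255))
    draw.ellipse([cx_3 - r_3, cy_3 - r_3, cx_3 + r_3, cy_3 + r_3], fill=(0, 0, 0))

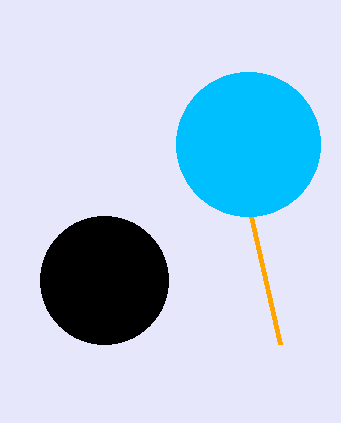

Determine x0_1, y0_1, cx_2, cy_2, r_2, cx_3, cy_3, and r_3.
x0_1 = 280, y0_1 = 344, cx_2 = 248, cy_2 = 144, r_2 = 72, cx_3 = 104, cy_3 = 280, r_3 = 64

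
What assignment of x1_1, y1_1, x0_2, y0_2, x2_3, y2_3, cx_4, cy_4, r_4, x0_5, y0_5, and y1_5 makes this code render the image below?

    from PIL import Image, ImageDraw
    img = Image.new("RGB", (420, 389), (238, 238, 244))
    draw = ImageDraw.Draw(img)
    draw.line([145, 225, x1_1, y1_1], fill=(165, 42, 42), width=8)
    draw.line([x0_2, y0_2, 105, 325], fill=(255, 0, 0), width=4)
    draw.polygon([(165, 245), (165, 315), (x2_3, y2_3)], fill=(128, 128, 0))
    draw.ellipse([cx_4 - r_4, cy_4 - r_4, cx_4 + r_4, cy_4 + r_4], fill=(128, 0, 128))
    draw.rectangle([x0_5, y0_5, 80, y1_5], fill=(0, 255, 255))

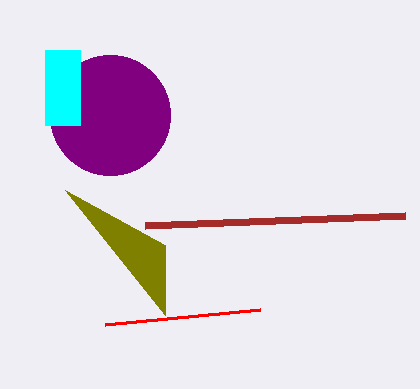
x1_1 = 405
y1_1 = 215
x0_2 = 260
y0_2 = 310
x2_3 = 65
y2_3 = 190
cx_4 = 110
cy_4 = 115
r_4 = 60
x0_5 = 45
y0_5 = 50
y1_5 = 125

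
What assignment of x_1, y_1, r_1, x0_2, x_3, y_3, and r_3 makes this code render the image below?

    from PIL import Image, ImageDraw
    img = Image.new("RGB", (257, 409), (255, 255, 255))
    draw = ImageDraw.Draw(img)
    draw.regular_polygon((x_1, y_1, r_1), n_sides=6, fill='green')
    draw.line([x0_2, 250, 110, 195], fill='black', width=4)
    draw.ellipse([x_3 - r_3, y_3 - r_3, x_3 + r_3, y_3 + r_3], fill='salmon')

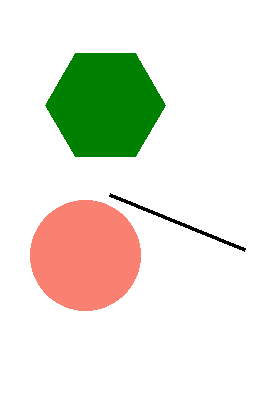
x_1 = 105
y_1 = 105
r_1 = 60
x0_2 = 245
x_3 = 85
y_3 = 255
r_3 = 55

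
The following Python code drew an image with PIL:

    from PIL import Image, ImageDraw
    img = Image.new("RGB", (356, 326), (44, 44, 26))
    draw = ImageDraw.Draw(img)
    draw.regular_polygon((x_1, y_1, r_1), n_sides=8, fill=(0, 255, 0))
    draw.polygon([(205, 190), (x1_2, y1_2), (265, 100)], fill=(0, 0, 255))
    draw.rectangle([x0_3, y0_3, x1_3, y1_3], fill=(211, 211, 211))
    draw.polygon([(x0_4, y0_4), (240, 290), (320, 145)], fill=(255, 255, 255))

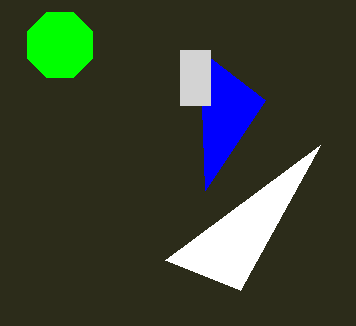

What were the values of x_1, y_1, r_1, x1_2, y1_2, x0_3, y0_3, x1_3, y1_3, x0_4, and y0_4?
x_1 = 60; y_1 = 45; r_1 = 35; x1_2 = 200; y1_2 = 50; x0_3 = 180; y0_3 = 50; x1_3 = 210; y1_3 = 105; x0_4 = 165; y0_4 = 260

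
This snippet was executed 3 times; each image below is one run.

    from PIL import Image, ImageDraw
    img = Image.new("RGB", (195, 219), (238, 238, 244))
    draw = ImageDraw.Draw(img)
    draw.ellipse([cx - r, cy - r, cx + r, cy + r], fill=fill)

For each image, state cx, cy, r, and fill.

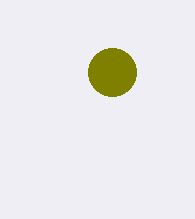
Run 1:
cx = 112
cy = 72
r = 24
fill = 'olive'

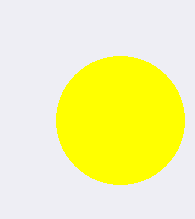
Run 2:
cx = 120
cy = 120
r = 64
fill = 'yellow'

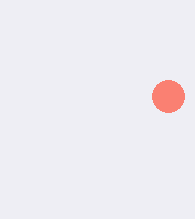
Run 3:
cx = 168, cy = 96, r = 16, fill = 'salmon'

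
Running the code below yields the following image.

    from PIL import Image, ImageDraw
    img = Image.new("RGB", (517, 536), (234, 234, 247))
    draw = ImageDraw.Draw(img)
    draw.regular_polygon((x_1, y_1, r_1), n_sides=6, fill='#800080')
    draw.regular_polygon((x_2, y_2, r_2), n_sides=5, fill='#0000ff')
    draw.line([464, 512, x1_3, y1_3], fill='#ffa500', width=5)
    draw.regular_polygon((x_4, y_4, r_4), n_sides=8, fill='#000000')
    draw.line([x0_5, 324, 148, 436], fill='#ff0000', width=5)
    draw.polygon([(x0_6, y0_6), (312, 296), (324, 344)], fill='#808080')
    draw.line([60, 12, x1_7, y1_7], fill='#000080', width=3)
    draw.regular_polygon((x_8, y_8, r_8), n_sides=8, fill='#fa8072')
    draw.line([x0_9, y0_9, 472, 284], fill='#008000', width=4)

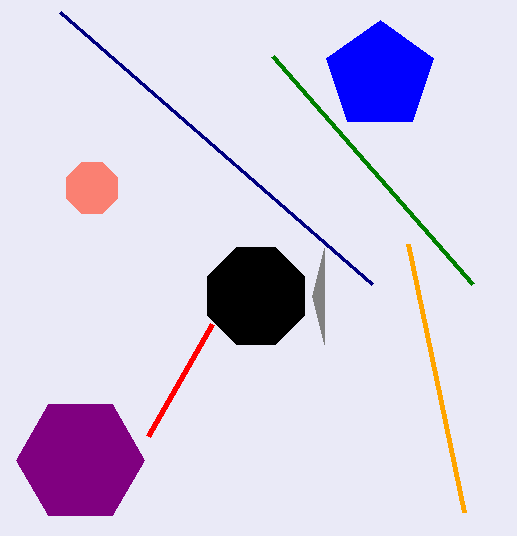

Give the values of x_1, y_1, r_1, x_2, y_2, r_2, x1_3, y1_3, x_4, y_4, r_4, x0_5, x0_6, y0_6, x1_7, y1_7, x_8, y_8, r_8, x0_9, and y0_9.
x_1 = 80, y_1 = 460, r_1 = 64, x_2 = 380, y_2 = 76, r_2 = 56, x1_3 = 408, y1_3 = 244, x_4 = 256, y_4 = 296, r_4 = 52, x0_5 = 212, x0_6 = 324, y0_6 = 248, x1_7 = 372, y1_7 = 284, x_8 = 92, y_8 = 188, r_8 = 28, x0_9 = 272, y0_9 = 56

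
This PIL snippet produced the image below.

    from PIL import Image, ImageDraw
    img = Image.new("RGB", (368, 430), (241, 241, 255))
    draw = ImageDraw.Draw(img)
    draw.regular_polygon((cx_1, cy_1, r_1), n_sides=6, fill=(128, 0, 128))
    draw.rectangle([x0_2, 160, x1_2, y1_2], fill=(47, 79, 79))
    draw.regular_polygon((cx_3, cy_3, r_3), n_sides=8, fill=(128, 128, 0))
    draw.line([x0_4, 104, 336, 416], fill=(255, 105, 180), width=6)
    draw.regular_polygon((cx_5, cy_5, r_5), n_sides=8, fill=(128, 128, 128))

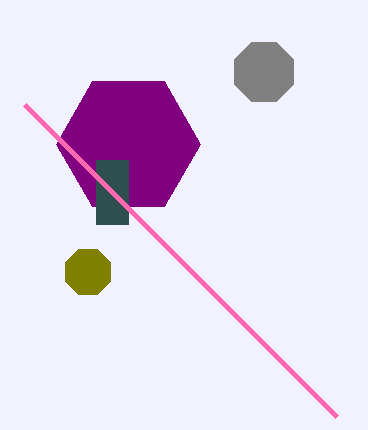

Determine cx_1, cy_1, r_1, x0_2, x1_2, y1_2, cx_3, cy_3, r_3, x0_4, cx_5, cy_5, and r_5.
cx_1 = 128, cy_1 = 144, r_1 = 72, x0_2 = 96, x1_2 = 128, y1_2 = 224, cx_3 = 88, cy_3 = 272, r_3 = 24, x0_4 = 24, cx_5 = 264, cy_5 = 72, r_5 = 32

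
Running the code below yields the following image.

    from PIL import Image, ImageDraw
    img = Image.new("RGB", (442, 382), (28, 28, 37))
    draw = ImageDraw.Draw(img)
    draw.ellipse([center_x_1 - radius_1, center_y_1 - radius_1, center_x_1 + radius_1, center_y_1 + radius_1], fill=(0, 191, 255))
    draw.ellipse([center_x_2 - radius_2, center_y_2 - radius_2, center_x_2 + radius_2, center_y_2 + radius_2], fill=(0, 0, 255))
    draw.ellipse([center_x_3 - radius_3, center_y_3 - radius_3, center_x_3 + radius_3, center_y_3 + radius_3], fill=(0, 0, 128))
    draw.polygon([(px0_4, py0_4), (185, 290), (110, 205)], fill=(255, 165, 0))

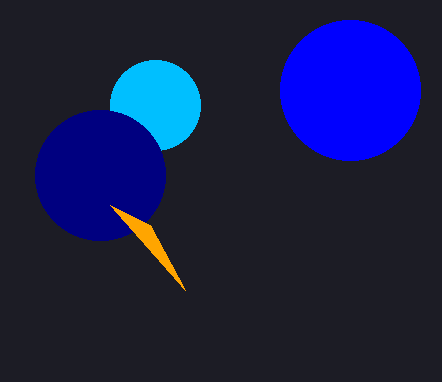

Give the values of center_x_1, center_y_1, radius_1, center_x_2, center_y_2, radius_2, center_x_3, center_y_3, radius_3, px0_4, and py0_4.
center_x_1 = 155, center_y_1 = 105, radius_1 = 45, center_x_2 = 350, center_y_2 = 90, radius_2 = 70, center_x_3 = 100, center_y_3 = 175, radius_3 = 65, px0_4 = 150, py0_4 = 225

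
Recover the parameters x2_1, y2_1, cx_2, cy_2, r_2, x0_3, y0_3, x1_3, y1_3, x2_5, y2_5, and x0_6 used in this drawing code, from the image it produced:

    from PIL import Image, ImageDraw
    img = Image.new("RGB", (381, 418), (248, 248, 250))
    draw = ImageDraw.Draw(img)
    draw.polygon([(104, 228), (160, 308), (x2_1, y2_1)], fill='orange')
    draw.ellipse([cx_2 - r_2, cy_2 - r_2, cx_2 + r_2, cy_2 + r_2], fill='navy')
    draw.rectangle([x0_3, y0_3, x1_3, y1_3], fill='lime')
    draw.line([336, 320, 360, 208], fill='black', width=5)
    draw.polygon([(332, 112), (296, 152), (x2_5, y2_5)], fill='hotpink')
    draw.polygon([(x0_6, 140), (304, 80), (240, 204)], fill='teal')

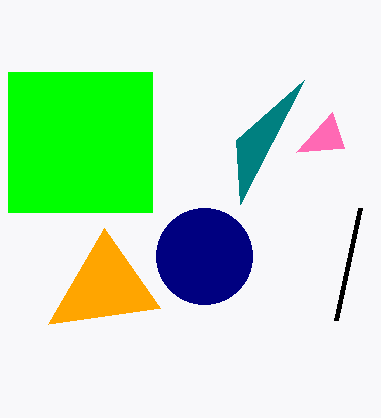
x2_1 = 48; y2_1 = 324; cx_2 = 204; cy_2 = 256; r_2 = 48; x0_3 = 8; y0_3 = 72; x1_3 = 152; y1_3 = 212; x2_5 = 344; y2_5 = 148; x0_6 = 236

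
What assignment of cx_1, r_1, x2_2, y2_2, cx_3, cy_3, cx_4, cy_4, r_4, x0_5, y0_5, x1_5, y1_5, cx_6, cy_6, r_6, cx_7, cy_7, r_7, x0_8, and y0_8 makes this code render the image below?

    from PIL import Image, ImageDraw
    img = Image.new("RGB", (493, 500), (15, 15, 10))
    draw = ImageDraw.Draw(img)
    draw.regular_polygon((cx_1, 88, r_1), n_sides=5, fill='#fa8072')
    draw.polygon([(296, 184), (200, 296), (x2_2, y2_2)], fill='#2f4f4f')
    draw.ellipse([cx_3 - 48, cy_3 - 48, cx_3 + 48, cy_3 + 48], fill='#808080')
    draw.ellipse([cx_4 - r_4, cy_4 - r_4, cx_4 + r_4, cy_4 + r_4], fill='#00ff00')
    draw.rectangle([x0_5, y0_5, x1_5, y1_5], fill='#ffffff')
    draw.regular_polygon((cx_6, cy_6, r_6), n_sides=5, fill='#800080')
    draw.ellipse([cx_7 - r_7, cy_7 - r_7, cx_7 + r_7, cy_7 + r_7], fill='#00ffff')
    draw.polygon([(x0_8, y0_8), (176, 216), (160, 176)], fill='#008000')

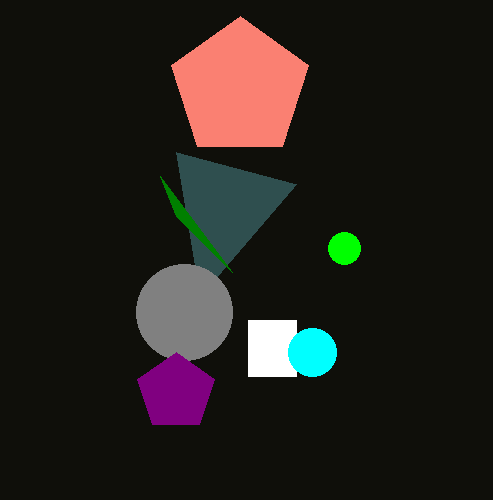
cx_1 = 240; r_1 = 72; x2_2 = 176; y2_2 = 152; cx_3 = 184; cy_3 = 312; cx_4 = 344; cy_4 = 248; r_4 = 16; x0_5 = 248; y0_5 = 320; x1_5 = 296; y1_5 = 376; cx_6 = 176; cy_6 = 392; r_6 = 40; cx_7 = 312; cy_7 = 352; r_7 = 24; x0_8 = 232; y0_8 = 272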